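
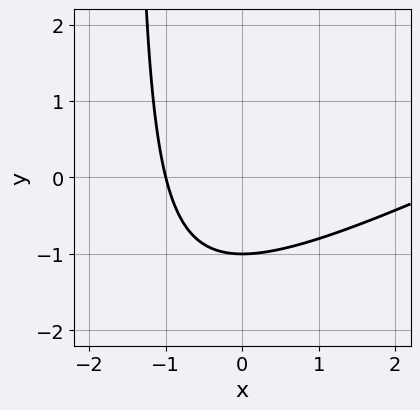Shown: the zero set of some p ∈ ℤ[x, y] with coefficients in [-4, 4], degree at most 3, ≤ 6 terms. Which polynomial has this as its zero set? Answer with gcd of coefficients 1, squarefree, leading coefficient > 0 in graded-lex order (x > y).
(a) deg p = 2. No degree-1 curve has this shape.
(b) From the visible intercepts: it meets the x-axis at x = -1 (among the integer gridlines); it meets the y-axis at y = -1 (among the integer gridlines).
(c) These observations pin down the coefficients.

x^2 - 2*x*y - 2*x - 3*y - 3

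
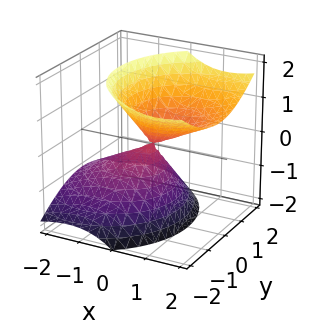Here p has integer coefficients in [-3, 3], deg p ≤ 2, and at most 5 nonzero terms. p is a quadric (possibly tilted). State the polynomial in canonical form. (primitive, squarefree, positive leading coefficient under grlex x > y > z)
(a) deg p = 2. No degree-1 surface has this shape.
(b) Checking where it meets the axes: one y-axis crossing is at y = 0; one x-axis crossing is at x = 0.
(c) These observations pin down the coefficients.

2*x^2 - 3*x*z + 2*y^2 - 2*z^2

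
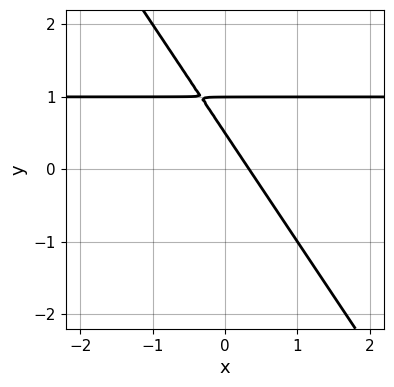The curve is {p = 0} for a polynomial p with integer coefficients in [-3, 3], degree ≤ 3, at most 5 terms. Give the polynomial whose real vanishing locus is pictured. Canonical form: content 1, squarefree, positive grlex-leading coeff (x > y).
3*x*y + 2*y^2 - 3*x - 3*y + 1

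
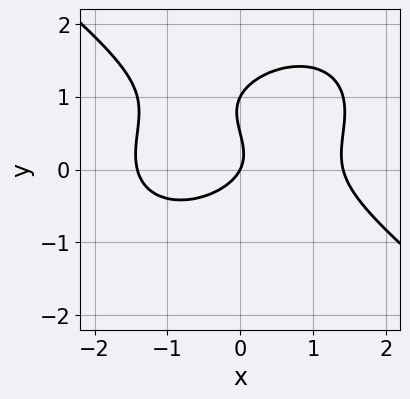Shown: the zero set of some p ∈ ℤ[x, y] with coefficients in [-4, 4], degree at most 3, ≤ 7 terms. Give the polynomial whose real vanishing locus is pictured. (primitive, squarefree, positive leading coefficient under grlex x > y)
Degree: a generic line meets the curve in up to 3 points, so deg p = 3.
From the axis intercepts and sections: the y-axis gridline crossings are at y ∈ {0, 1}; one x-axis crossing is at x = 0.
Fitting integer coefficients to these (and the overall shape) gives p.

x^3 + 2*y^3 - 3*y^2 - 2*x + y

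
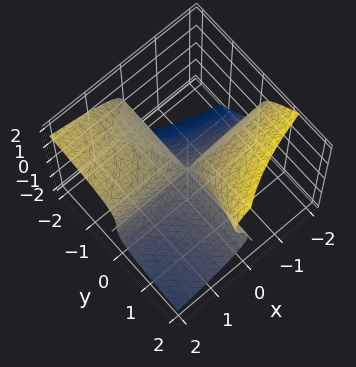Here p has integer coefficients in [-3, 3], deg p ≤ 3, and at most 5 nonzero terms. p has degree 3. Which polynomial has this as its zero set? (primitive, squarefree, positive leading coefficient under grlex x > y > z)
2*y*z^2 - 2*z^3 - 3*x*y

deg p = 3.
Reading off the gridlines: it meets the z-axis at z = 0 (among the integer gridlines); every point of the x-axis in the box is on the surface; every point of the y-axis in the box is on the surface.
Fitting integer coefficients to these (and the overall shape) gives p.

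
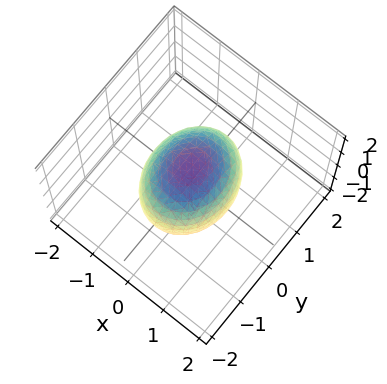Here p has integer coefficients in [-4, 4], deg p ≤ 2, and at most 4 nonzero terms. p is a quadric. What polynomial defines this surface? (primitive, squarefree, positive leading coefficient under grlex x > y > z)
3*x^2 + 2*y^2 + 2*z^2 - 3

(a) deg p = 2. Bounded and convex; a quadric.
(b) Symmetries: the x ↦ −x reflection is a symmetry, so x appears only in even powers; the z ↦ −z reflection is a symmetry, so z appears only in even powers; the y ↦ −y reflection is a symmetry, so y appears only in even powers.
(c) Checking where it meets the axes: among the integer gridlines, it crosses the x-axis at x ∈ {-1, 1}.
(d) Assembling these constraints gives the stated polynomial.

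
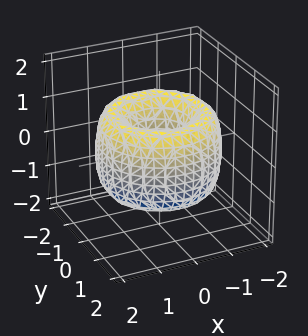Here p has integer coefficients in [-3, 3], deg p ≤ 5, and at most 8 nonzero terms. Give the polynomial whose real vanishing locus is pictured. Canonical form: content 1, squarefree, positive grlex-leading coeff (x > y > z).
deg p = 4. A generic line meets the surface in up to 4 points.
By symmetry, the surface is invariant under rotation about z: p = q(x² + y², z).
Against the integer gridlines: no z-intercept at any integer in the box; a circular section at z = 0 has radius between 0 and 1.
Putting this together gives p.

x^4 + 2*x^2*y^2 + y^4 - 3*x^2 - 3*y^2 + z^2 + 1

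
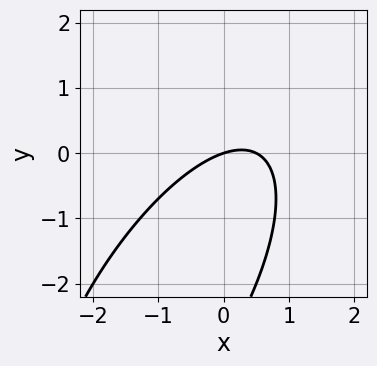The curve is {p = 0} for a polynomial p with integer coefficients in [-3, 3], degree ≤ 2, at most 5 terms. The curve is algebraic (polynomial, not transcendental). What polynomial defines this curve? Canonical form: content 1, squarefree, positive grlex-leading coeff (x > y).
2*x^2 - 2*x*y + y^2 - x + 3*y

First, degree: no degree-1 curve has this shape, so deg p = 2.
Next, against the integer gridlines: one x-axis crossing is at x = 0; it crosses the y-axis at the gridline y = 0.
Finally, these observations pin down the coefficients.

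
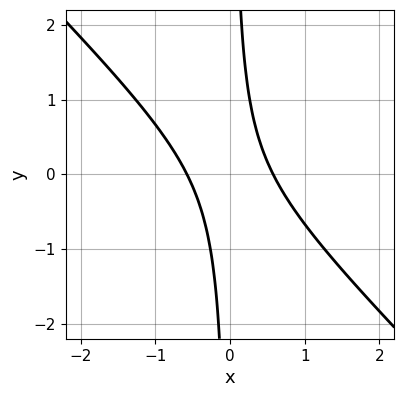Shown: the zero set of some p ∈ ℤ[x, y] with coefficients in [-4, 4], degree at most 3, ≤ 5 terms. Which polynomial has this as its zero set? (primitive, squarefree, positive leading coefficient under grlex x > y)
3*x^2 + 3*x*y - 1

deg p = 2. No degree-1 curve has this shape.
From the visible intercepts: no y-intercept at any integer in the box.
Matching integer coefficients to the picture gives p.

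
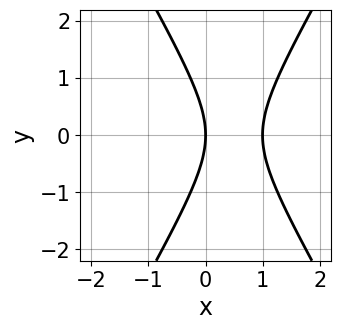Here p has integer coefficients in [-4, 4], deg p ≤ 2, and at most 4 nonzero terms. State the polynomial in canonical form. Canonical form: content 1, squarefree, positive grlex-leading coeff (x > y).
3*x^2 - y^2 - 3*x

deg p = 2.
Symmetries: mirror symmetry y ↦ −y ⇒ only even powers of y.
From the axis intercepts and sections: the x-axis gridline crossings are at x ∈ {0, 1}; one y-axis crossing is at y = 0.
Solving for integer coefficients yields p as stated.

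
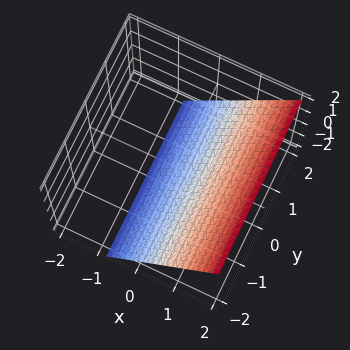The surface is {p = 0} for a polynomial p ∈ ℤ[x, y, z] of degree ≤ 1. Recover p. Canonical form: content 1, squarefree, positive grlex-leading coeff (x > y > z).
3*x - 2*z - 2

(a) Degree: every cross-section is a straight line — this is a plane, so deg p = 1.
(b) Against the integer gridlines: the surface avoids every integer y-axis point in the box; it meets the z-axis at z = -1 (among the integer gridlines).
(c) These observations pin down the coefficients.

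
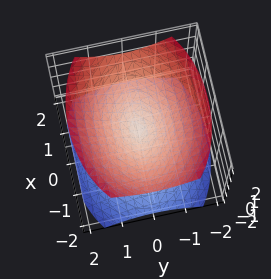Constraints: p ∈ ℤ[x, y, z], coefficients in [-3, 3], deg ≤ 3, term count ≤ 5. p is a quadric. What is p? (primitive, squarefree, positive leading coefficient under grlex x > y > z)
(a) I count 2 distinct pieces.
(b) The degree is 2 — a double cone through the origin; a quadric.
(c) Symmetries: mirror symmetry z ↦ −z ⇒ only even powers of z; mirror symmetry x ↦ −x ⇒ only even powers of x; the y ↦ −y reflection is a symmetry, so y appears only in even powers.
(d) From the visible intercepts: one x-axis crossing is at x = 0; it meets the z-axis at z = 0 (among the integer gridlines); it crosses the y-axis at the gridline y = 0.
(e) Fitting integer coefficients to these (and the overall shape) gives p.

x^2 + 2*y^2 - 2*z^2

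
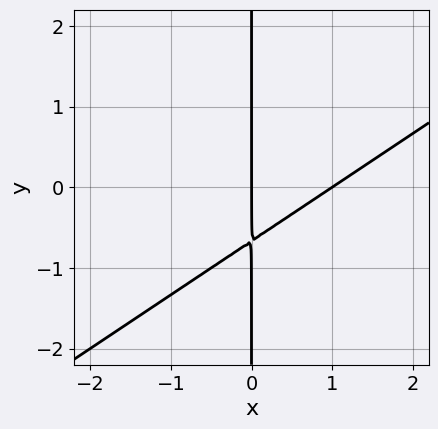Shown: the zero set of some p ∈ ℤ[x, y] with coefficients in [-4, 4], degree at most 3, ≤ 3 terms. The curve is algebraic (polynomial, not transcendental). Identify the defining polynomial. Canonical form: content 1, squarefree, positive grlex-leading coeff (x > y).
First, deg p = 2. The shape is more complex than any degree-1 curve.
Next, reading off the gridlines: every point of the y-axis in the box is on the curve; among the integer gridlines, it crosses the x-axis at x ∈ {0, 1}.
Finally, solving for integer coefficients yields p as stated.

2*x^2 - 3*x*y - 2*x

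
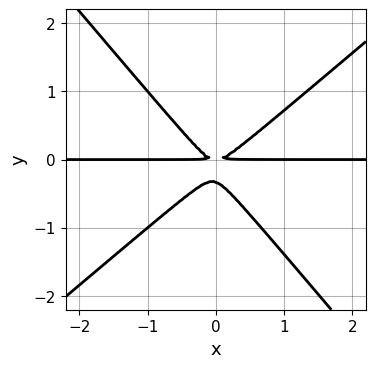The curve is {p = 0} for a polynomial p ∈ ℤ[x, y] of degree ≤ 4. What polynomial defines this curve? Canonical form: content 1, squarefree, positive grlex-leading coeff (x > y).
First, degree: no degree-2 curve has this shape, so deg p = 3.
Then, from the visible intercepts: the visible x-axis segment lies entirely on the curve.
Finally, these observations pin down the coefficients.

3*x^2*y - x*y^2 - 3*y^3 - y^2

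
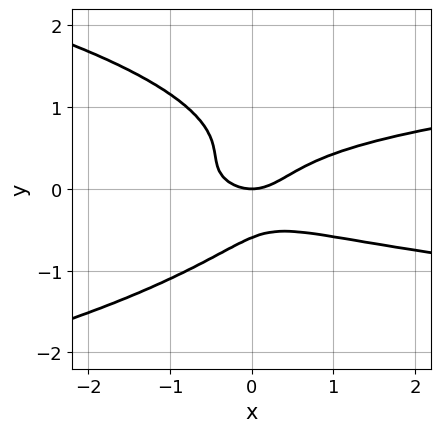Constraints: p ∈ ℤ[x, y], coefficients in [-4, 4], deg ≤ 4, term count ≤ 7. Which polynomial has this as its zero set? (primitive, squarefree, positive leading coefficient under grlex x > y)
3*y^4 + 3*x*y^2 - y^3 - x^2 + y

First, the degree is 4 — a generic line meets the curve in up to 4 points.
Next, observable constraints: it crosses the x-axis at the gridline x = 0; it crosses the y-axis at the gridline y = 0.
Finally, matching integer coefficients to the picture gives p.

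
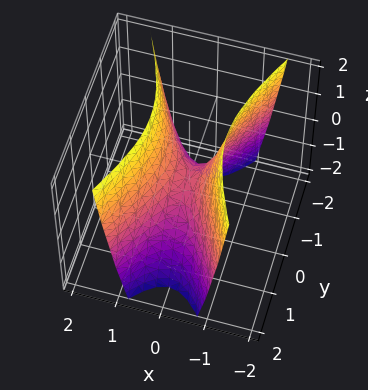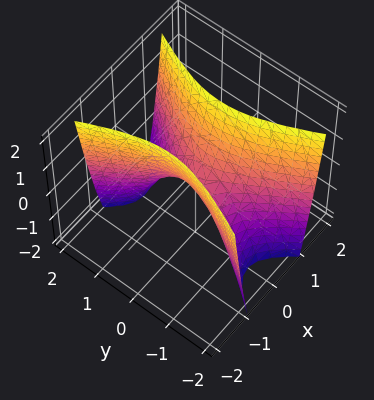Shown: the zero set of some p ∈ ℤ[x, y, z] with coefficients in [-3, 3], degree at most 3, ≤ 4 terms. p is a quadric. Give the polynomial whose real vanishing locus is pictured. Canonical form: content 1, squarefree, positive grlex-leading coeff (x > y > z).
1. Degree: a hyperbolic paraboloid; a quadric, so deg p = 2.
2. Symmetries: mirror symmetry x ↦ −x ⇒ only even powers of x; the y ↦ −y reflection is a symmetry, so y appears only in even powers.
3. Reading off the gridlines: one y-axis crossing is at y = 0; it meets the z-axis at z = 0 (among the integer gridlines); one x-axis crossing is at x = 0.
4. Together with the visible shape, these determine p as stated.

3*x^2 - y^2 - z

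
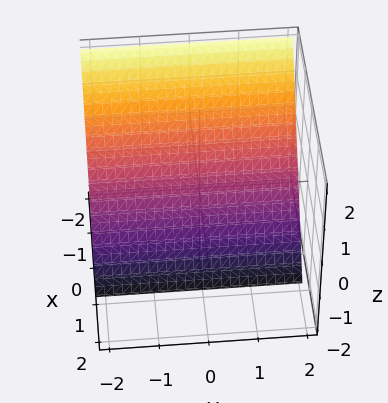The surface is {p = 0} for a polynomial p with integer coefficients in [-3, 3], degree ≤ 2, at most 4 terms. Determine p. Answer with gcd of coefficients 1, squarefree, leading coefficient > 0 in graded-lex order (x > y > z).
First, degree: every cross-section is a straight line — this is a plane, so deg p = 1.
Then, checking where it meets the axes: it crosses the z-axis at the gridline z = -1; the surface avoids every integer y-axis point in the box.
Finally, the integer polynomial consistent with all of this is the stated p.

3*x + 2*z + 2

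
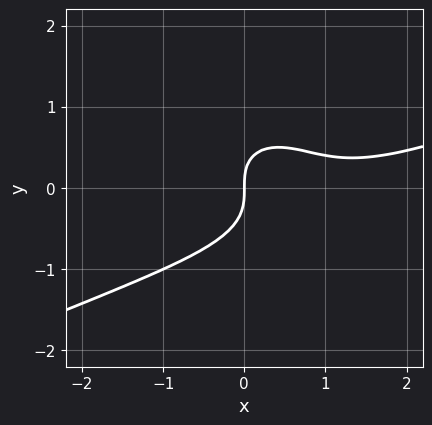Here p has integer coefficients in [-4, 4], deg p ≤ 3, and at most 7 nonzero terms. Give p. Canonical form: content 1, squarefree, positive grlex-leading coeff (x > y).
1. The degree is 3 — a generic line meets the curve in up to 3 points.
2. From the axis intercepts and sections: it meets the x-axis at x = 0 (among the integer gridlines); it crosses the y-axis at the gridline y = 0.
3. The integer polynomial consistent with all of this is the stated p.

x^3 - 2*x^2*y - 3*y^3 - 2*x^2 + 2*x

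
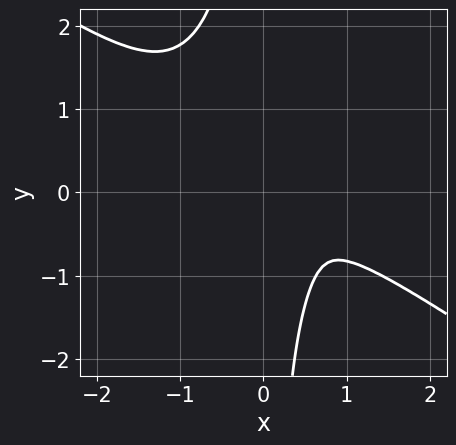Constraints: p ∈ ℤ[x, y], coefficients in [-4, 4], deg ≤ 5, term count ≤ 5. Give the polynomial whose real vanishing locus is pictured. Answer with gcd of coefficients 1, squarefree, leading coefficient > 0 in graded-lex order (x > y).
x^4 + 3*x*y^3 - 2*x*y^2 + 3*y^2

First, deg p = 4. A generic line meets the curve in up to 4 points.
Finally, matching integer coefficients to the picture gives p.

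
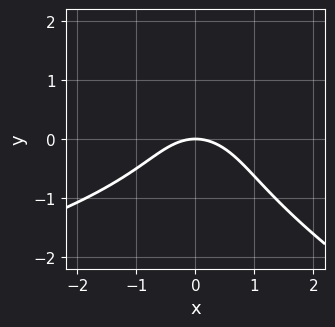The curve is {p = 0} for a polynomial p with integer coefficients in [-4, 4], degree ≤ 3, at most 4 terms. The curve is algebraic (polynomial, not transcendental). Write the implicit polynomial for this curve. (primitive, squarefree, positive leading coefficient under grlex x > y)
x*y^2 + 2*y^3 + 2*x^2 + 3*y

(a) Degree: a generic line meets the curve in up to 3 points, so deg p = 3.
(b) Observable constraints: one x-axis crossing is at x = 0; one y-axis crossing is at y = 0.
(c) The integer polynomial consistent with all of this is the stated p.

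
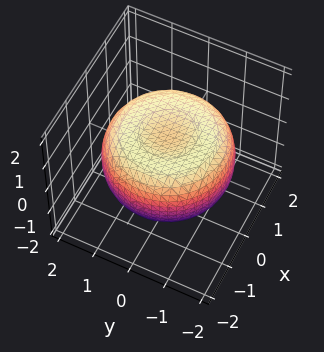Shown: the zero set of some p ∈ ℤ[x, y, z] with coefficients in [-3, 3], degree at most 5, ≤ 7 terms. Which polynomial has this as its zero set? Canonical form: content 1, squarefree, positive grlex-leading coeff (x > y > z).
x^4 + 2*x^2*y^2 + y^4 - 2*x^2 - 2*y^2 + 3*z^2 - 2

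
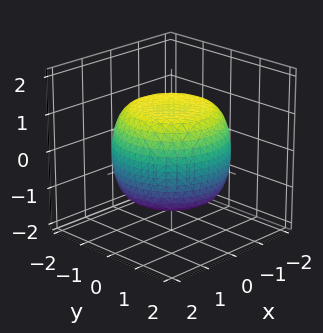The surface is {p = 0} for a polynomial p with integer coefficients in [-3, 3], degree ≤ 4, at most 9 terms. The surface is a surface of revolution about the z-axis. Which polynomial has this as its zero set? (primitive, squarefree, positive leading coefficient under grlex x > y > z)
x^4 + 2*x^2*y^2 + y^4 - x^2 - y^2 + 2*z^2 - 3

The degree is 4 — the shape is more complex than any degree-3 surface.
Symmetries: the z-axis is an axis of rotation, so x and y enter only as x² + y².
Checking where it meets the axes: a circular section at z = 0 has radius between 1 and 2.
The integer polynomial consistent with all of this is the stated p.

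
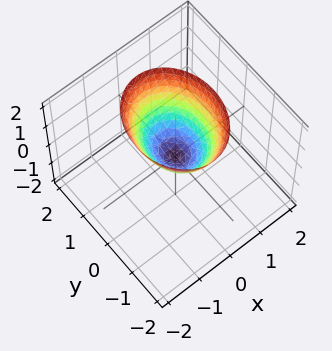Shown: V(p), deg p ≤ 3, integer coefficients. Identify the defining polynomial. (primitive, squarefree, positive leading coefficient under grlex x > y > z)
3*x^2 + 2*y^2 - 2*z

Degree: a paraboloid; a quadric, so deg p = 2.
Symmetries: it's symmetric under x → −x, forcing even powers of x; it's symmetric under y → −y, forcing even powers of y.
From the axis intercepts and sections: it meets the x-axis at x = 0 (among the integer gridlines); one z-axis crossing is at z = 0.
Assembling these constraints gives the stated polynomial.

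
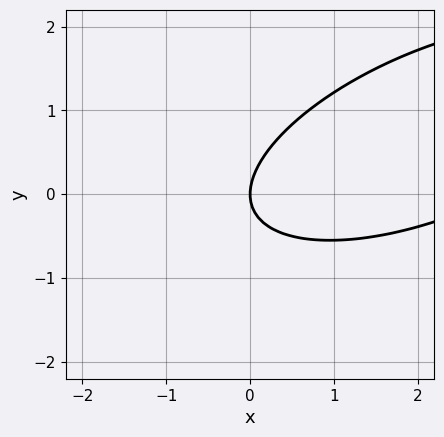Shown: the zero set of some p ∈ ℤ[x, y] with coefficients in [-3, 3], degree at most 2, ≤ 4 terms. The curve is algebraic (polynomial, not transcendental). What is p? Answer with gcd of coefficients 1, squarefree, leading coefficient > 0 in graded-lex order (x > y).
x^2 - 2*x*y + 3*y^2 - 3*x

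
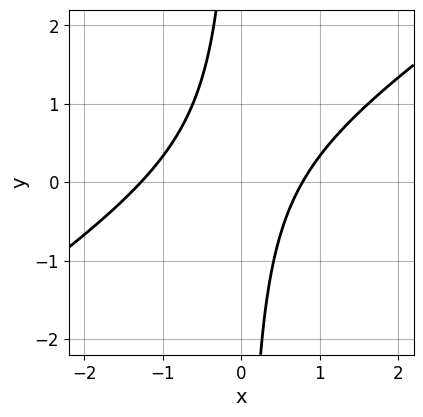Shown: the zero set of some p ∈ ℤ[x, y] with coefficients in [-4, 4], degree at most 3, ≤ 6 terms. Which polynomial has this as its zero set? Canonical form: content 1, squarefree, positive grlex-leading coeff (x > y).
2*x^2 - 3*x*y + x - 2

(a) deg p = 2.
(b) Reading off the gridlines: no y-intercept at any integer in the box.
(c) These observations pin down the coefficients.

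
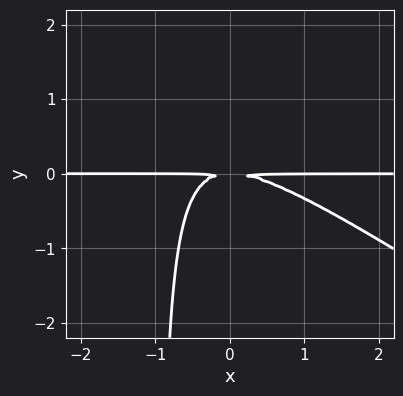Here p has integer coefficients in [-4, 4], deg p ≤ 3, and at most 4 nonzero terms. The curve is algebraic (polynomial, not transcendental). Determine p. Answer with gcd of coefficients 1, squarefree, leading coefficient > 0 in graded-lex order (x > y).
2*x^2*y + 3*x*y^2 + 3*y^2

(a) The degree is 3 — no degree-2 curve has this shape.
(b) Against the integer gridlines: every point of the x-axis in the box is on the curve.
(c) Fitting integer coefficients to these (and the overall shape) gives p.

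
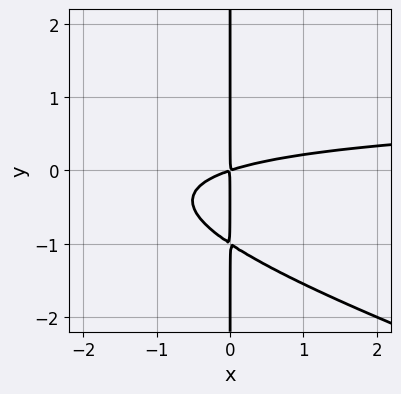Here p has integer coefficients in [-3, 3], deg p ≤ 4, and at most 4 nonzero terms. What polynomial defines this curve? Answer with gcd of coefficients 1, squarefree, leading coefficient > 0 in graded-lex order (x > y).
x^2*y + 3*x*y^2 - x^2 + 3*x*y

The degree is 3 — a generic line meets the curve in up to 3 points.
Observable constraints: every point of the y-axis in the box is on the curve.
Solving for integer coefficients yields p as stated.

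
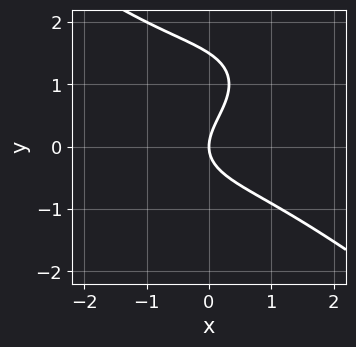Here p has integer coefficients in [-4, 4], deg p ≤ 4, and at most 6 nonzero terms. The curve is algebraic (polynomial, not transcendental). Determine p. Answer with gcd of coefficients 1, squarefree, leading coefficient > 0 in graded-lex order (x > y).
x^3 + 2*y^3 - 3*y^2 + 3*x

1. Degree: a generic line meets the curve in up to 3 points, so deg p = 3.
2. Against the integer gridlines: it crosses the x-axis at the gridline x = 0; one y-axis crossing is at y = 0.
3. The integer polynomial consistent with all of this is the stated p.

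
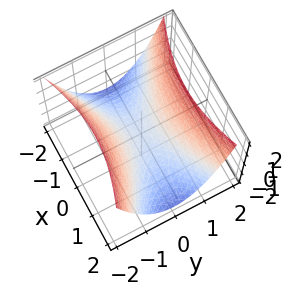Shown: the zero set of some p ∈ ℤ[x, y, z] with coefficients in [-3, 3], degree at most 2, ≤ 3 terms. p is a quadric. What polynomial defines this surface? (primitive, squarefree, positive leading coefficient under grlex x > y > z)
x^2 - 3*y^2 + 3*z

(a) deg p = 2. A hyperbolic paraboloid; a quadric.
(b) Symmetries: the y ↦ −y reflection is a symmetry, so y appears only in even powers; it's symmetric under x → −x, forcing even powers of x.
(c) Observable constraints: one z-axis crossing is at z = 0; one x-axis crossing is at x = 0; it meets the y-axis at y = 0 (among the integer gridlines).
(d) Assembling these constraints gives the stated polynomial.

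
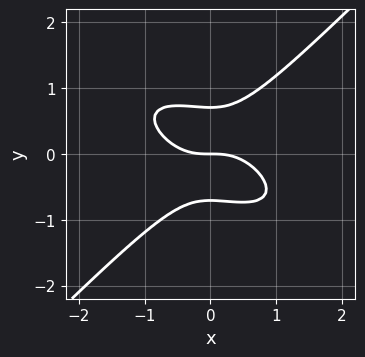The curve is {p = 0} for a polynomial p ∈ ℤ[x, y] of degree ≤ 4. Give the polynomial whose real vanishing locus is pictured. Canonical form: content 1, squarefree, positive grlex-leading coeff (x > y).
(a) The degree is 3 — no degree-2 curve has this shape.
(b) From the visible intercepts: it meets the x-axis at x = 0 (among the integer gridlines); it crosses the y-axis at the gridline y = 0.
(c) Fitting integer coefficients to these (and the overall shape) gives p.

x^3 + x^2*y - 2*y^3 + y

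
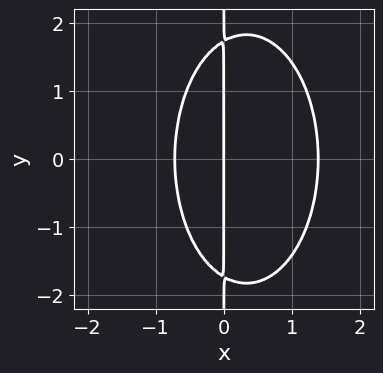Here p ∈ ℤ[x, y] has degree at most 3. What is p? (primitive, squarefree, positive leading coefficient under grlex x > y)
1. deg p = 3. The shape is more complex than any degree-2 curve.
2. Symmetries: the y ↦ −y reflection is a symmetry, so y appears only in even powers.
3. Observable constraints: it meets the x-axis at x = 0 (among the integer gridlines); every point of the y-axis in the box is on the curve.
4. Putting this together gives p.

3*x^3 + x*y^2 - 2*x^2 - 3*x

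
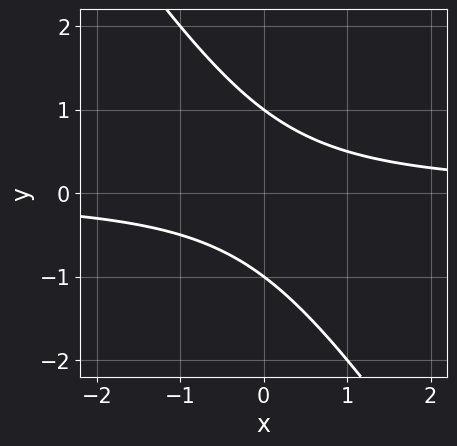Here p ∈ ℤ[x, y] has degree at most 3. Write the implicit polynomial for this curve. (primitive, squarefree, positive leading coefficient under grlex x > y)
3*x*y + 2*y^2 - 2

The degree is 2 — a generic line meets the curve in up to 2 points.
Reading off the gridlines: it misses every integer gridline on the x-axis; among the integer gridlines, it crosses the y-axis at y ∈ {-1, 1}.
Together with the visible shape, these determine p as stated.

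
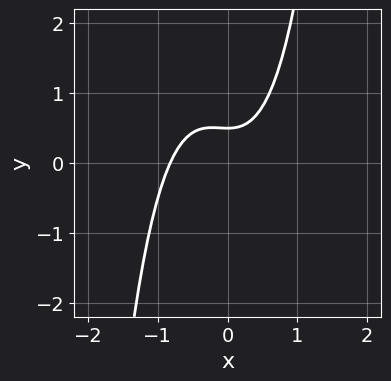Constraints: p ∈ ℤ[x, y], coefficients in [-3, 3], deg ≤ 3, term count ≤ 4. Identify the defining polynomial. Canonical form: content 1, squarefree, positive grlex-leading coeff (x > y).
3*x^3 + x^2 - 2*y + 1

First, degree: no degree-2 curve has this shape, so deg p = 3.
Finally, matching integer coefficients to the picture gives p.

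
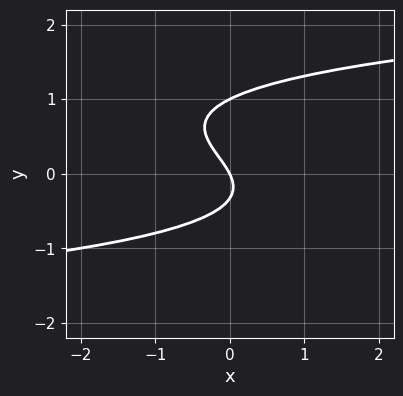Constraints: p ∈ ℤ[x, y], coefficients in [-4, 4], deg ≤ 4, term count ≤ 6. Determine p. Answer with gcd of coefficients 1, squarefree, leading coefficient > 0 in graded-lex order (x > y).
deg p = 3.
Checking where it meets the axes: the y-axis gridline crossings are at y ∈ {0, 1}; one x-axis crossing is at x = 0.
Fitting integer coefficients to these (and the overall shape) gives p.

3*y^3 - 2*y^2 - 2*x - y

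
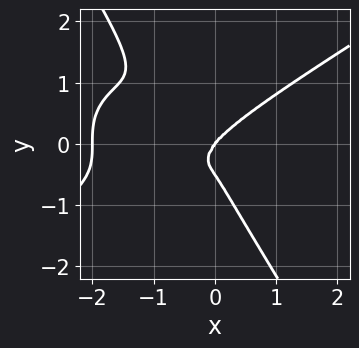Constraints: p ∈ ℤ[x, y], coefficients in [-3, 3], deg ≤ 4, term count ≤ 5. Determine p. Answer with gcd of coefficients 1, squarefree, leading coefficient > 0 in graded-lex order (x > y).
x^4 - 3*x*y^3 - 2*y^4 + 2*x^3 - y^3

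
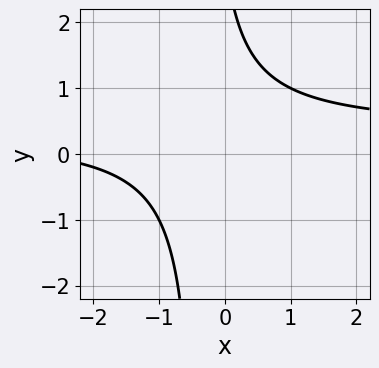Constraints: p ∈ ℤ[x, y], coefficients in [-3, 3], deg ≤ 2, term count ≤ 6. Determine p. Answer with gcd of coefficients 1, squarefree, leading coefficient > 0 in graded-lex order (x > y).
(a) The degree is 2 — the shape is more complex than any degree-1 curve.
(b) Reading off the gridlines: the curve avoids every integer x-axis point in the box; the curve avoids every integer y-axis point in the box.
(c) Assembling these constraints gives the stated polynomial.

3*x*y - x + y - 3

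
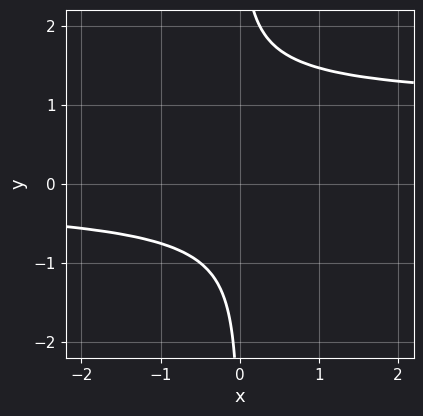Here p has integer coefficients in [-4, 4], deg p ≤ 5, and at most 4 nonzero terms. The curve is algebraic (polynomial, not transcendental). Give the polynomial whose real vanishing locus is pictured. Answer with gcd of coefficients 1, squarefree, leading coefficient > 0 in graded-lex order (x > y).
(a) Degree: no degree-3 curve has this shape, so deg p = 4.
(b) Observable constraints: it misses every integer gridline on the x-axis; it misses every integer gridline on the y-axis.
(c) Matching integer coefficients to the picture gives p.

x*y^3 - x*y^2 - 1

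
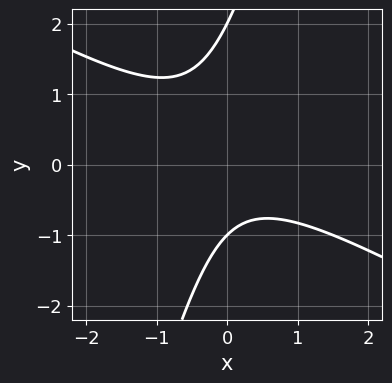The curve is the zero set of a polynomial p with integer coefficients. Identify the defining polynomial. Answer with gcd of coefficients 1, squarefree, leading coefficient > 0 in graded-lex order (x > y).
First, degree: no degree-1 curve has this shape, so deg p = 2.
Next, reading off the gridlines: the curve avoids every integer x-axis point in the box; the y-axis gridline crossings are at y ∈ {-1, 2}.
Finally, fitting integer coefficients to these (and the overall shape) gives p.

2*x^2 + 3*x*y - y^2 + y + 2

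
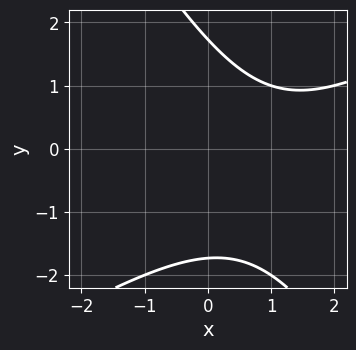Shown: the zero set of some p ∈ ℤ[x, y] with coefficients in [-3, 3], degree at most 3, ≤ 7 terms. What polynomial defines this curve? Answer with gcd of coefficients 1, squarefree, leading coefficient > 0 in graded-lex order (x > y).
Degree: a generic line meets the curve in up to 2 points, so deg p = 2.
Reading off the gridlines: the curve avoids every integer x-axis point in the box.
The integer polynomial consistent with all of this is the stated p.

x^2 - x*y - y^2 - 2*x + 3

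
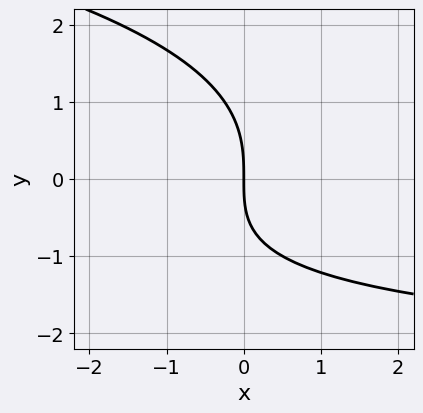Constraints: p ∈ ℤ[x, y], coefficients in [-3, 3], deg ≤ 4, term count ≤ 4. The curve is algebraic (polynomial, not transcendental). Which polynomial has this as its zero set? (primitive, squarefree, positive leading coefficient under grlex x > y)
y^3 + x*y + 3*x

First, degree: the shape is more complex than any degree-2 curve, so deg p = 3.
Next, observable constraints: one y-axis crossing is at y = 0; it meets the x-axis at x = 0 (among the integer gridlines).
Finally, fitting integer coefficients to these (and the overall shape) gives p.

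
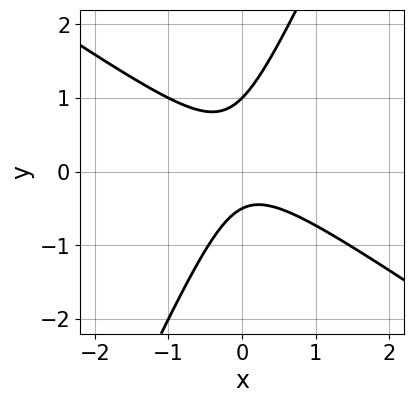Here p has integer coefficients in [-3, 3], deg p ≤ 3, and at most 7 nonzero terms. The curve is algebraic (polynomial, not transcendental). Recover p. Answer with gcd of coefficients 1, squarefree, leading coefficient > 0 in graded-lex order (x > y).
3*x^2 + 3*x*y - 2*y^2 + y + 1

(a) The degree is 2 — a generic line meets the curve in up to 2 points.
(b) Against the integer gridlines: it crosses the y-axis at the gridline y = 1; it misses every integer gridline on the x-axis.
(c) Together with the visible shape, these determine p as stated.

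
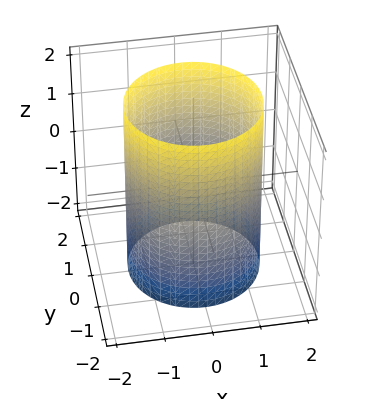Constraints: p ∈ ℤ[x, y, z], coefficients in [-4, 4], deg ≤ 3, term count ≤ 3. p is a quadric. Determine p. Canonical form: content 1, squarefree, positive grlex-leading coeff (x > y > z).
x^2 + y^2 - 2

The degree is 2 — constant cross-section along one axis; a quadric.
Symmetries: it's symmetric under z → −z, forcing even powers of z; rotational symmetry about the z-axis ⇒ p depends on x, y only through x² + y².
Reading off the gridlines: the surface avoids every integer z-axis point in the box; a circular section at z = -2 has radius between 1 and 2.
Putting this together gives p.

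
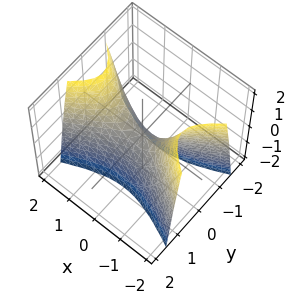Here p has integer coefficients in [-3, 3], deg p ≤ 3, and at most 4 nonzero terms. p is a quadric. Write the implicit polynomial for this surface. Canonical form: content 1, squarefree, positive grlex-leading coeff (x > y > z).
x^2 - 3*y^2 - z

First, degree: a hyperbolic paraboloid; a quadric, so deg p = 2.
Next, symmetries: the y ↦ −y reflection is a symmetry, so y appears only in even powers; the x ↦ −x reflection is a symmetry, so x appears only in even powers.
Then, checking where it meets the axes: it crosses the x-axis at the gridline x = 0; it meets the y-axis at y = 0 (among the integer gridlines); it meets the z-axis at z = 0 (among the integer gridlines).
Finally, solving for integer coefficients yields p as stated.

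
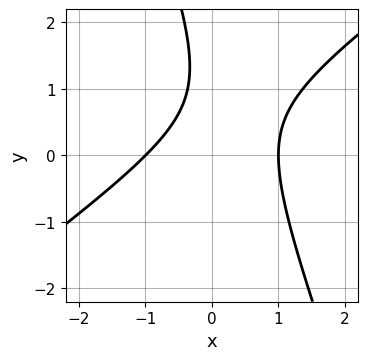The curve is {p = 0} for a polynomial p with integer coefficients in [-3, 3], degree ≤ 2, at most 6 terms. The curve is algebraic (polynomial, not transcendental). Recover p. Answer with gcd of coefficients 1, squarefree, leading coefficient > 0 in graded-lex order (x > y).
2*x^2 - 2*x*y - y^2 + 2*y - 2

1. Degree: the shape is more complex than any degree-1 curve, so deg p = 2.
2. From the visible intercepts: it misses every integer gridline on the y-axis; among the integer gridlines, it crosses the x-axis at x ∈ {-1, 1}.
3. Solving for integer coefficients yields p as stated.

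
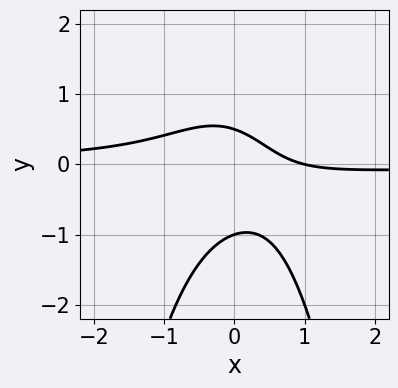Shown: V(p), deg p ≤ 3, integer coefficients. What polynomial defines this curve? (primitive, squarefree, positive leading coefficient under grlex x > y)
3*x^2*y + 2*y^2 + x + y - 1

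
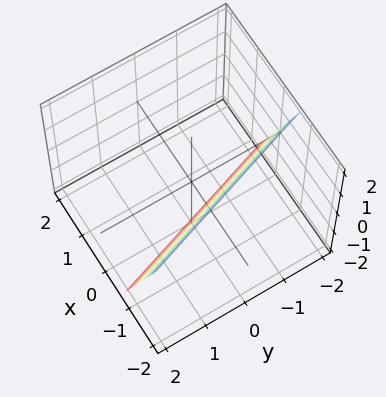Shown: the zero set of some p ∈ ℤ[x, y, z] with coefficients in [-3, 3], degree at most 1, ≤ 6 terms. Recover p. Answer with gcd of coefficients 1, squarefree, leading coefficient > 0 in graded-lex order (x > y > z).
1. The degree is 1 — the surface is flat (a plane).
2. Checking where it meets the axes: it crosses the y-axis at the gridline y = -2; it meets the z-axis at z = -2 (among the integer gridlines).
3. Together with the visible shape, these determine p as stated.

3*x + y + z + 2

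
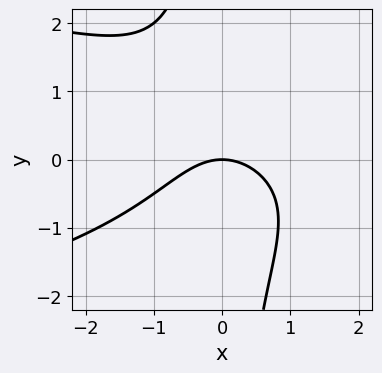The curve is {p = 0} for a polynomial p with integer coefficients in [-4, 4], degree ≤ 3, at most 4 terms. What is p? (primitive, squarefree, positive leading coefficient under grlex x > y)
Degree: a generic line meets the curve in up to 3 points, so deg p = 3.
From the axis intercepts and sections: it meets the x-axis at x = 0 (among the integer gridlines); it meets the y-axis at y = 0 (among the integer gridlines).
The integer polynomial consistent with all of this is the stated p.

2*x*y^2 + 2*x^2 + 3*y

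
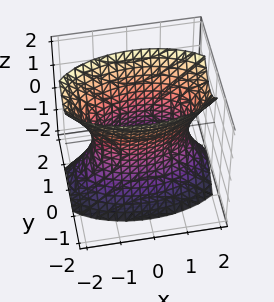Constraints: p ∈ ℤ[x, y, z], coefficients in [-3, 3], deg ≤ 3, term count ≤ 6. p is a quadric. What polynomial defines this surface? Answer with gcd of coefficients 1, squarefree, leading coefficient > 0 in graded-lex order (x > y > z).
1. Degree: an hourglass — one-sheet hyperboloid; a quadric, so deg p = 2.
2. Symmetries: it's symmetric under z → −z, forcing even powers of z; mirror symmetry x ↦ −x ⇒ only even powers of x; the y ↦ −y reflection is a symmetry, so y appears only in even powers.
3. From the visible intercepts: it misses every integer gridline on the z-axis.
4. Matching integer coefficients to the picture gives p.

x^2 + 3*y^2 - z^2 - 2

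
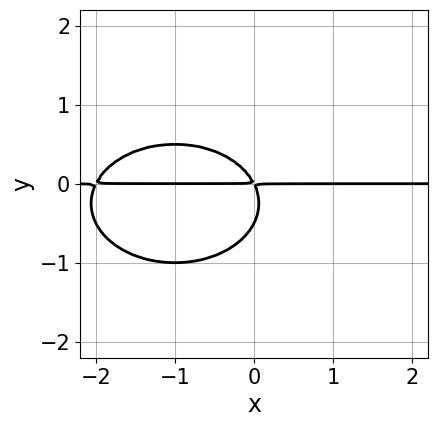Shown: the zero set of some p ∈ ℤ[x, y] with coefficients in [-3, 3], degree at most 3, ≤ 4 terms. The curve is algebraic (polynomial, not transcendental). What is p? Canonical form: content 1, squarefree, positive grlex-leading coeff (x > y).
(a) deg p = 3. No degree-2 curve has this shape.
(b) Reading off the gridlines: every point of the x-axis in the box is on the curve.
(c) Together with the visible shape, these determine p as stated.

x^2*y + 2*y^3 + 2*x*y + y^2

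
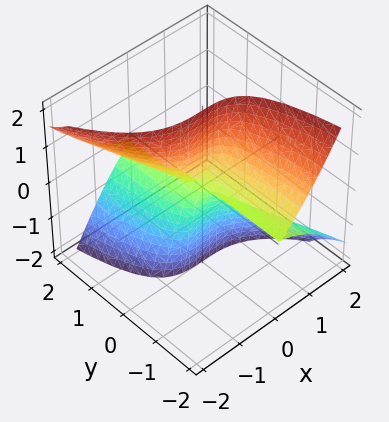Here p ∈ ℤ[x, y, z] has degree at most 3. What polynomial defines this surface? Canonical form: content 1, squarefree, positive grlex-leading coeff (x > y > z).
3*x^3 - 2*x*y*z + 3*y*z^2

Degree: the shape is more complex than any degree-2 surface, so deg p = 3.
From the axis intercepts and sections: the visible z-axis segment lies entirely on the surface; the visible y-axis segment lies entirely on the surface; it crosses the x-axis at the gridline x = 0.
Solving for integer coefficients yields p as stated.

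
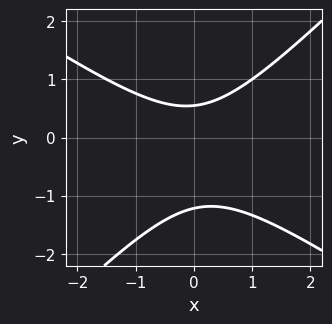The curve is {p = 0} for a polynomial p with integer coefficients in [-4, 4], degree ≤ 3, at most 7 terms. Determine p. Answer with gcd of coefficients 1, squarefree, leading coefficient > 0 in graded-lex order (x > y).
deg p = 2.
Checking where it meets the axes: it misses every integer gridline on the x-axis.
These observations pin down the coefficients.

2*x^2 + x*y - 3*y^2 - 2*y + 2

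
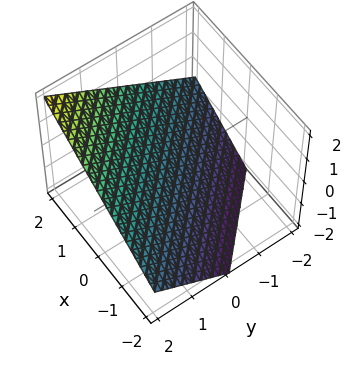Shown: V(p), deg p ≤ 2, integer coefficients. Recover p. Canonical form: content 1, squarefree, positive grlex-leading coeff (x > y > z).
2*x + 2*y - 3*z - 2

deg p = 1.
From the visible intercepts: one x-axis crossing is at x = 1; one y-axis crossing is at y = 1.
These observations pin down the coefficients.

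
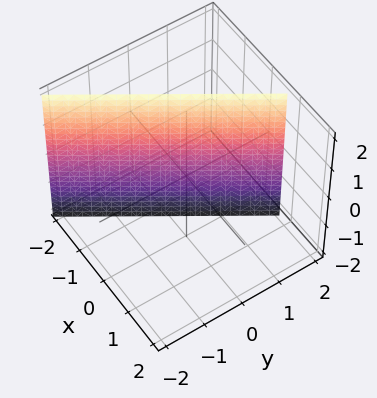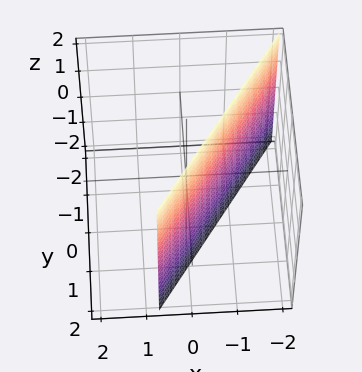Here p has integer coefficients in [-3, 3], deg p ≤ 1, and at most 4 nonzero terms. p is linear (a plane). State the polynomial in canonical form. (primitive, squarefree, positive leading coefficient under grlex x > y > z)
1. The degree is 1 — every cross-section is a straight line — this is a plane.
2. Observable constraints: one y-axis crossing is at y = 1; the surface avoids every integer z-axis point in the box.
3. Putting this together gives p.

3*x - 2*y + 2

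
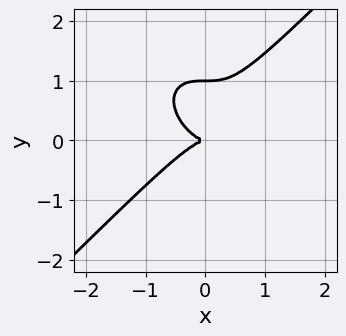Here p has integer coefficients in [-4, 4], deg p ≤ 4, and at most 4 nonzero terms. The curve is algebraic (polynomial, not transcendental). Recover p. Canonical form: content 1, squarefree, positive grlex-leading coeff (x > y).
x^3 - y^3 + y^2

(a) Degree: no degree-2 curve has this shape, so deg p = 3.
(b) Against the integer gridlines: the y-axis gridline crossings are at y ∈ {0, 1}; it meets the x-axis at x = 0 (among the integer gridlines).
(c) Matching integer coefficients to the picture gives p.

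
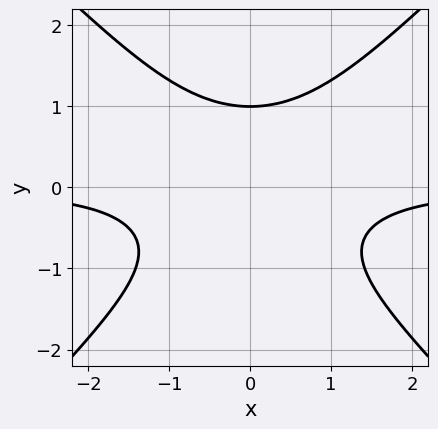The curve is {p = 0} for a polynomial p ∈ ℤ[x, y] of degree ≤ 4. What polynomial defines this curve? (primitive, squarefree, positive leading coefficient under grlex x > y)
Degree: a generic line meets the curve in up to 3 points, so deg p = 3.
Symmetries: mirror symmetry x ↦ −x ⇒ only even powers of x.
Reading off the gridlines: no x-intercept at any integer in the box; it crosses the y-axis at the gridline y = 1.
These observations pin down the coefficients.

x^2*y - y^3 + 1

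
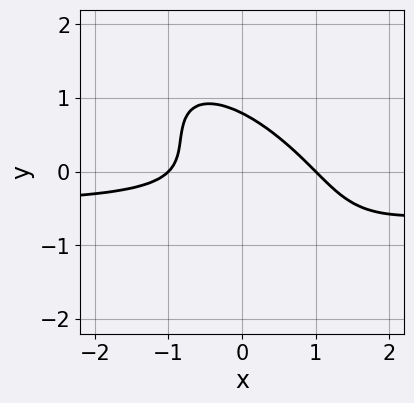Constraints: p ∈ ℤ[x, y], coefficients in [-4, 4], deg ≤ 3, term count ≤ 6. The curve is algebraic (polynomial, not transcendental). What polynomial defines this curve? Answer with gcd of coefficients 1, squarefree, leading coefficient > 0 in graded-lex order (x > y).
2*x^2*y + 3*x*y^2 + 2*y^3 + x^2 - 1

Degree: no degree-2 curve has this shape, so deg p = 3.
Reading off the gridlines: the x-axis gridline crossings are at x ∈ {-1, 1}.
Assembling these constraints gives the stated polynomial.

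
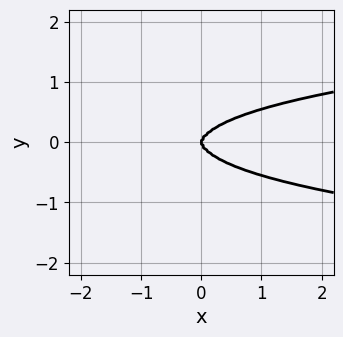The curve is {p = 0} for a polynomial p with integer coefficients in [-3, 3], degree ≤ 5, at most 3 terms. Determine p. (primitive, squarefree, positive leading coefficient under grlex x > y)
3*x^2*y^2 + y^4 - x^3

1. deg p = 4.
2. Symmetries: the y ↦ −y reflection is a symmetry, so y appears only in even powers.
3. Observable constraints: it crosses the y-axis at the gridline y = 0; it meets the x-axis at x = 0 (among the integer gridlines).
4. Together with the visible shape, these determine p as stated.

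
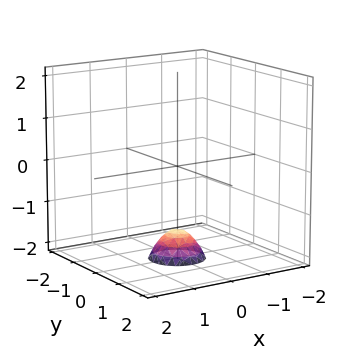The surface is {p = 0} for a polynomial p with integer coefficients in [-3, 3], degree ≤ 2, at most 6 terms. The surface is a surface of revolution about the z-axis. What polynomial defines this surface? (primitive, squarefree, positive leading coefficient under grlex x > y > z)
Degree: the shape is more complex than any degree-1 surface, so deg p = 2.
Symmetries: rotational symmetry about the z-axis ⇒ p depends on x, y only through x² + y².
Observable constraints: no x-intercept at any integer in the box; no y-intercept at any integer in the box; a circular section at z = -2 has radius between 0 and 1.
Matching integer coefficients to the picture gives p.

3*x^2 + 3*y^2 + 2*z + 3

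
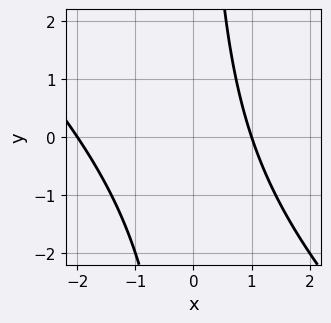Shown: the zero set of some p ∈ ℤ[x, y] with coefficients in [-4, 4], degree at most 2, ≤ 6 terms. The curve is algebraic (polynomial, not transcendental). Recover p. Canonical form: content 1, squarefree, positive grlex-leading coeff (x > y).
x^2 + x*y + x - 2

Degree: the shape is more complex than any degree-1 curve, so deg p = 2.
Against the integer gridlines: no y-intercept at any integer in the box; the x-axis gridline crossings are at x ∈ {-2, 1}.
Assembling these constraints gives the stated polynomial.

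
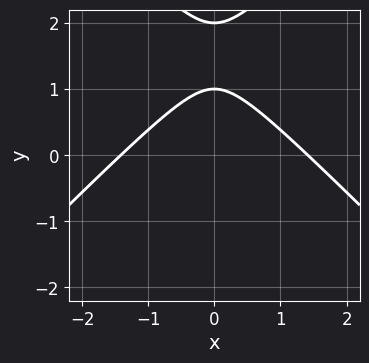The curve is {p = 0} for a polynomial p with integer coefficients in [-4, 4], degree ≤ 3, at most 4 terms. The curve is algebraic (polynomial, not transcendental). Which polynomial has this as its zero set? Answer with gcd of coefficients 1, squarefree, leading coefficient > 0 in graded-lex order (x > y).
First, deg p = 2. No degree-1 curve has this shape.
Next, symmetries: the x ↦ −x reflection is a symmetry, so x appears only in even powers.
Then, against the integer gridlines: the y-axis gridline crossings are at y ∈ {1, 2}.
Finally, fitting integer coefficients to these (and the overall shape) gives p.

x^2 - y^2 + 3*y - 2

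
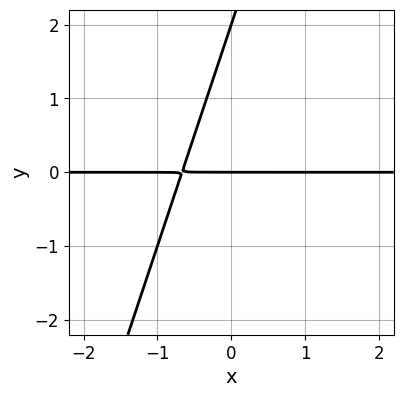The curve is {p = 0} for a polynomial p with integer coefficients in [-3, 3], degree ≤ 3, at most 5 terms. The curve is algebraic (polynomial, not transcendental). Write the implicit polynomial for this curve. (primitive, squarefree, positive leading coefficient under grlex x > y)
(a) The degree is 2 — the shape is more complex than any degree-1 curve.
(b) Against the integer gridlines: the y-axis gridline crossings are at y ∈ {0, 2}; every point of the x-axis in the box is on the curve.
(c) These observations pin down the coefficients.

3*x*y - y^2 + 2*y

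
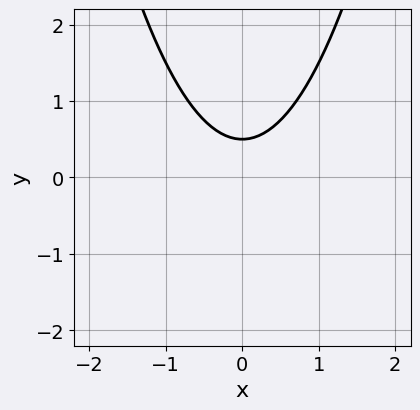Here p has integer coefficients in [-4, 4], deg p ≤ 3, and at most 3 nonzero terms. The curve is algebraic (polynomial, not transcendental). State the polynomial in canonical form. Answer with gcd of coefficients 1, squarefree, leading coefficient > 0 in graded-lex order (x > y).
2*x^2 - 2*y + 1

deg p = 2.
Symmetries: mirror symmetry x ↦ −x ⇒ only even powers of x.
Observable constraints: no x-intercept at any integer in the box.
Assembling these constraints gives the stated polynomial.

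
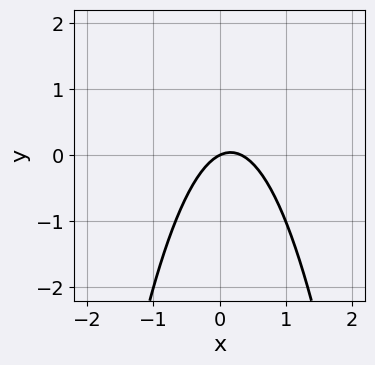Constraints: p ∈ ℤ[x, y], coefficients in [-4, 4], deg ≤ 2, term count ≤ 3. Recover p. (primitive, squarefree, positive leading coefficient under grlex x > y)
3*x^2 - x + 2*y

(a) Degree: no degree-1 curve has this shape, so deg p = 2.
(b) From the axis intercepts and sections: it meets the y-axis at y = 0 (among the integer gridlines); one x-axis crossing is at x = 0.
(c) Assembling these constraints gives the stated polynomial.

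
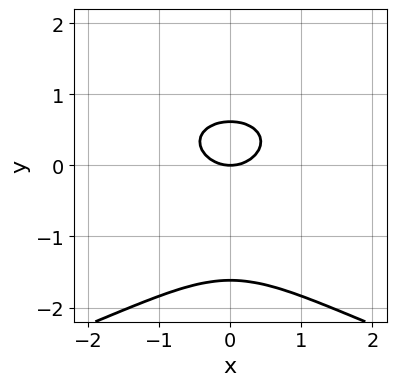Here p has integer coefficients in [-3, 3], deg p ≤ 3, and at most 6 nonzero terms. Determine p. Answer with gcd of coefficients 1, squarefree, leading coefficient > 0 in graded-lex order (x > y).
y^3 + x^2 + y^2 - y

Degree: a generic line meets the curve in up to 3 points, so deg p = 3.
Symmetries: the x ↦ −x reflection is a symmetry, so x appears only in even powers.
Observable constraints: it meets the x-axis at x = 0 (among the integer gridlines); it meets the y-axis at y = 0 (among the integer gridlines).
These observations pin down the coefficients.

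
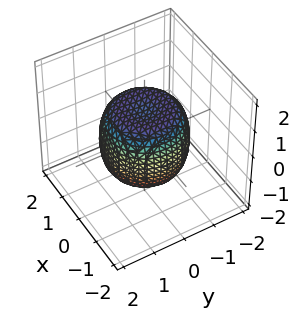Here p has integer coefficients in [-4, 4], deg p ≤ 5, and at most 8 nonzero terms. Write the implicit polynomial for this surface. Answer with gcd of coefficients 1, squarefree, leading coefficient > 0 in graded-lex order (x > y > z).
(a) The degree is 4 — a generic line meets the surface in up to 4 points.
(b) Symmetry: every cross-section ⟂ z is a circle, so x, y appear only via x² + y².
(c) Reading off the gridlines: a circular section at z = -1 has radius exactly 1; among the integer gridlines, it crosses the z-axis at z ∈ {-1, 1}.
(d) Together with the visible shape, these determine p as stated.

x^4 + 2*x^2*y^2 + y^4 - x^2 - y^2 + z^2 - 1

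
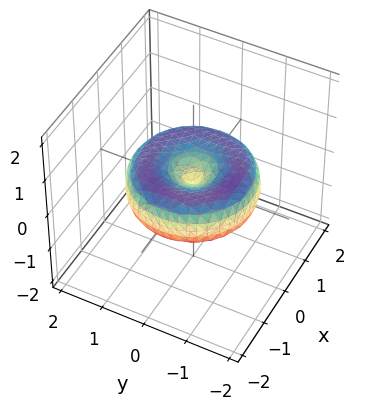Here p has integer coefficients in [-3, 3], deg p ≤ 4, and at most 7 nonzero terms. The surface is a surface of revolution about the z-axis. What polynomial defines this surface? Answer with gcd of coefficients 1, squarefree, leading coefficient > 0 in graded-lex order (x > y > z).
1. The degree is 4 — no degree-3 surface has this shape.
2. By symmetry, the z-axis is an axis of rotation, so x and y enter only as x² + y².
3. Reading off the gridlines: it crosses the z-axis at the gridline z = 0; it crosses the y-axis at the gridline y = 0; it crosses the x-axis at the gridline x = 0; a circular section at z = 0 has radius between 1 and 2.
4. Matching integer coefficients to the picture gives p.

x^4 + 2*x^2*y^2 + y^4 - 2*x^2 - 2*y^2 + 3*z^2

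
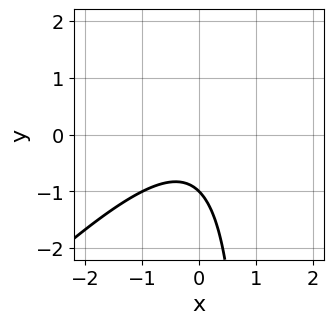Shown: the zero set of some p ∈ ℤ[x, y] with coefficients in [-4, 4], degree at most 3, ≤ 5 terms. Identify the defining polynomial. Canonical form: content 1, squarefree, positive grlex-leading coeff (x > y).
(a) deg p = 2. The shape is more complex than any degree-1 curve.
(b) Reading off the gridlines: it crosses the y-axis at the gridline y = -1; the curve avoids every integer x-axis point in the box.
(c) Putting this together gives p.

x^2 - x*y + y + 1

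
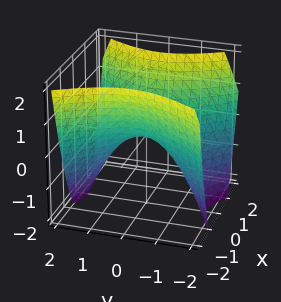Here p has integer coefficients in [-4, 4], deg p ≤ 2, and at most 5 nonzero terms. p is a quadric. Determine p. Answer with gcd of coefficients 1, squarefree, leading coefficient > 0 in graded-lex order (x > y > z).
3*x^2 - 2*y^2 - 3*z

deg p = 2. A saddle surface; a quadric.
Symmetries: mirror symmetry x ↦ −x ⇒ only even powers of x; mirror symmetry y ↦ −y ⇒ only even powers of y.
Observable constraints: it crosses the y-axis at the gridline y = 0; it crosses the x-axis at the gridline x = 0; one z-axis crossing is at z = 0.
Fitting integer coefficients to these (and the overall shape) gives p.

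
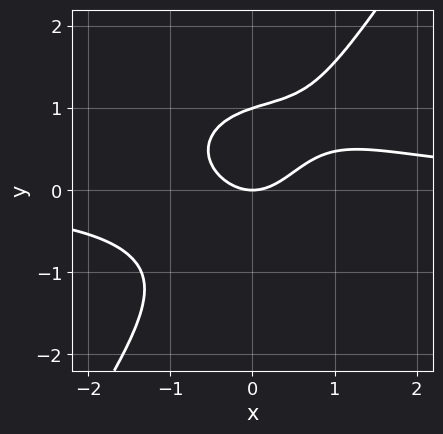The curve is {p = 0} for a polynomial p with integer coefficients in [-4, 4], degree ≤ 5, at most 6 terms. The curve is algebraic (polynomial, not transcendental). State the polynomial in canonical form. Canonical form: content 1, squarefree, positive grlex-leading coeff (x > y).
x^3*y + x*y^3 - y^4 - x^2 + y

First, degree: a generic line meets the curve in up to 4 points, so deg p = 4.
Then, from the axis intercepts and sections: one x-axis crossing is at x = 0; among the integer gridlines, it crosses the y-axis at y ∈ {0, 1}.
Finally, the integer polynomial consistent with all of this is the stated p.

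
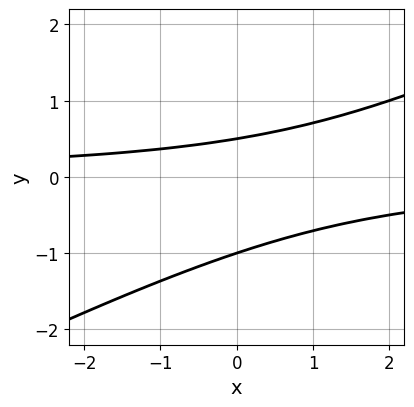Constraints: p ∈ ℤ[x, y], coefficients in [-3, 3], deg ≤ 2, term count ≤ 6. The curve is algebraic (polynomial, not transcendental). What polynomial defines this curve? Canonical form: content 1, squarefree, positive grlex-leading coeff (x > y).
x*y - 2*y^2 - y + 1

1. Degree: no degree-1 curve has this shape, so deg p = 2.
2. Observable constraints: it misses every integer gridline on the x-axis; one y-axis crossing is at y = -1.
3. Assembling these constraints gives the stated polynomial.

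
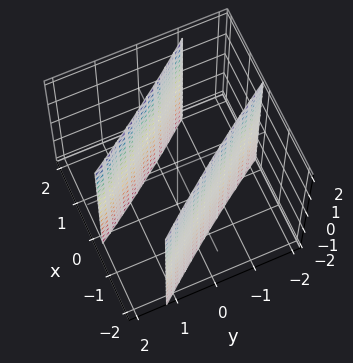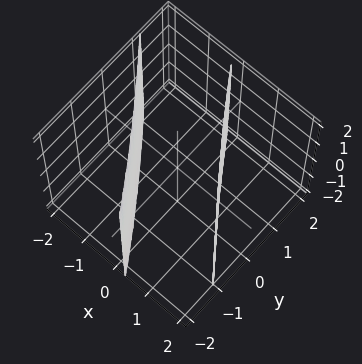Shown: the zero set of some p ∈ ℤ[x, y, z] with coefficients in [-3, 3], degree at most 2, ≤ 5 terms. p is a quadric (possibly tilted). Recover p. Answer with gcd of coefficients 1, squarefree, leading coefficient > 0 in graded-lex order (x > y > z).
2*x^2 + 3*x*y + y^2 - 3

1. There are 2 components. Treating them together as one polynomial.
2. Degree: a generic line meets the surface in up to 2 points, so deg p = 2.
3. From the visible intercepts: it misses every integer gridline on the z-axis.
4. Solving for integer coefficients yields p as stated.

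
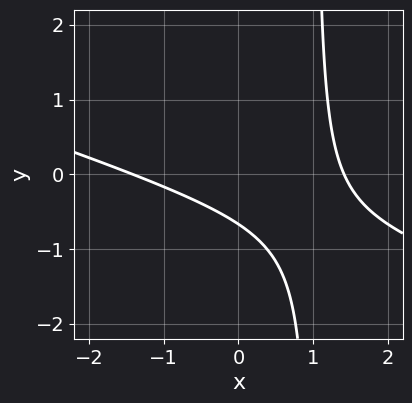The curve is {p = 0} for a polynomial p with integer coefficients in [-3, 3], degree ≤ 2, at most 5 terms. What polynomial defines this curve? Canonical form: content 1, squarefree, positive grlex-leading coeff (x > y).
x^2 + 3*x*y - 3*y - 2

(a) deg p = 2. No degree-1 curve has this shape.
(b) Solving for integer coefficients yields p as stated.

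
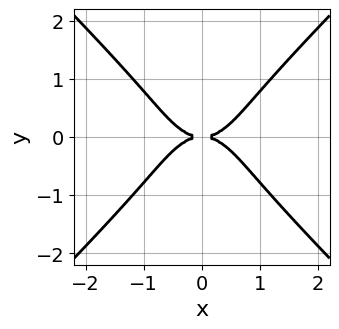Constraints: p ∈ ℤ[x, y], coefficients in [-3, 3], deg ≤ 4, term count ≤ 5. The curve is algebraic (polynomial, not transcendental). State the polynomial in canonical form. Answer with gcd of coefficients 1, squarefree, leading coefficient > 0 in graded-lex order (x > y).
x^4 - y^4 - y^2

The degree is 4 — no degree-3 curve has this shape.
Symmetries: mirror symmetry x ↦ −x ⇒ only even powers of x; it's symmetric under y → −y, forcing even powers of y.
Against the integer gridlines: it meets the x-axis at x = 0 (among the integer gridlines); it crosses the y-axis at the gridline y = 0.
Matching integer coefficients to the picture gives p.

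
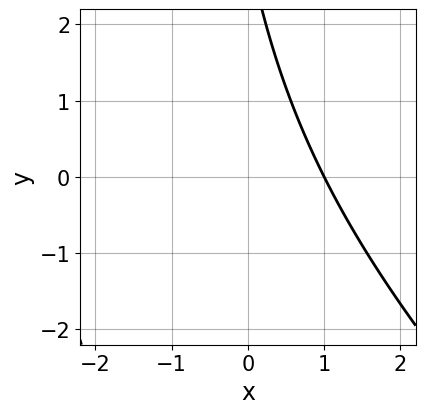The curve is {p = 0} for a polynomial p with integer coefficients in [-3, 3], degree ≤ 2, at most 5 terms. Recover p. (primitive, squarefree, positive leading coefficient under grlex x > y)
x^2 + x*y + 2*x + y - 3

(a) The degree is 2 — a generic line meets the curve in up to 2 points.
(b) From the axis intercepts and sections: it meets the x-axis at x = 1 (among the integer gridlines); no y-intercept at any integer in the box.
(c) Solving for integer coefficients yields p as stated.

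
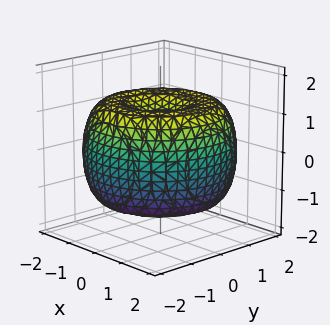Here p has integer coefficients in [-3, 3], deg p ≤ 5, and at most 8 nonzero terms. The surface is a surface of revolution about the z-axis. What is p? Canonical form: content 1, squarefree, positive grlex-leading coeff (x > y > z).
x^4 + 2*x^2*y^2 + y^4 - 3*x^2 - 3*y^2 + 3*z^2 - 3

(a) The degree is 4 — the shape is more complex than any degree-3 surface.
(b) By symmetry, the surface is invariant under rotation about z: p = q(x² + y², z).
(c) Reading off the gridlines: the z-axis gridline crossings are at z ∈ {-1, 1}; a circular section at z = 1 has radius between 1 and 2.
(d) Fitting integer coefficients to these (and the overall shape) gives p.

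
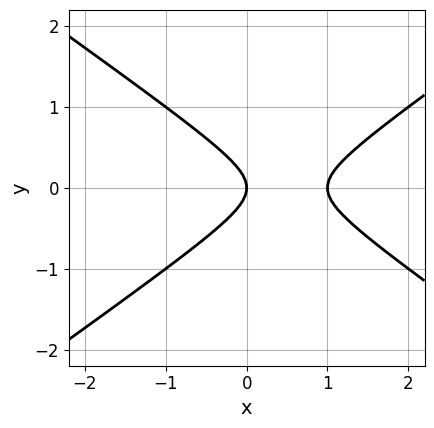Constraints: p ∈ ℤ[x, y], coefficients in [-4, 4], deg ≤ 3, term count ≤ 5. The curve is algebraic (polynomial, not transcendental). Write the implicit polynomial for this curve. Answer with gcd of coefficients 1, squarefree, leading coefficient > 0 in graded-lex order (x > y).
First, the degree is 2 — the shape is more complex than any degree-1 curve.
Then, symmetries: the y ↦ −y reflection is a symmetry, so y appears only in even powers.
Next, checking where it meets the axes: among the integer gridlines, it crosses the x-axis at x ∈ {0, 1}; one y-axis crossing is at y = 0.
Finally, matching integer coefficients to the picture gives p.

x^2 - 2*y^2 - x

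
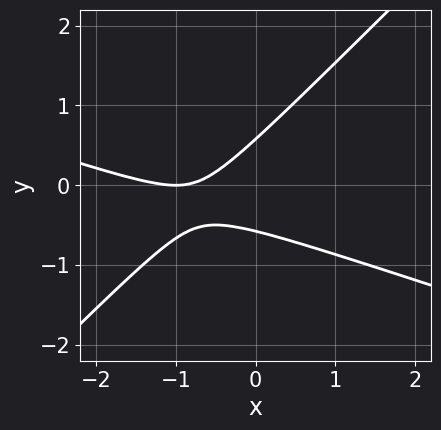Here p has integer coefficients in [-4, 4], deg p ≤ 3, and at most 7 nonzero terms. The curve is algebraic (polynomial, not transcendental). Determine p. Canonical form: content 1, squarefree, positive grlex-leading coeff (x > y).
First, the degree is 2 — a generic line meets the curve in up to 2 points.
Next, against the integer gridlines: it meets the x-axis at x = -1 (among the integer gridlines).
Finally, together with the visible shape, these determine p as stated.

x^2 + 2*x*y - 3*y^2 + 2*x + 1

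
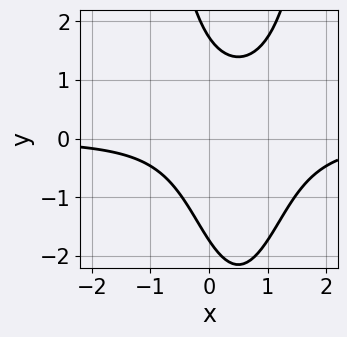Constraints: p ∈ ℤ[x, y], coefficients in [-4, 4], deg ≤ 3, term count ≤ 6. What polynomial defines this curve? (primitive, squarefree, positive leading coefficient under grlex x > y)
3*x^2*y - 3*x*y - y^2 + 3

deg p = 3. The shape is more complex than any degree-2 curve.
From the visible intercepts: the curve avoids every integer x-axis point in the box.
Together with the visible shape, these determine p as stated.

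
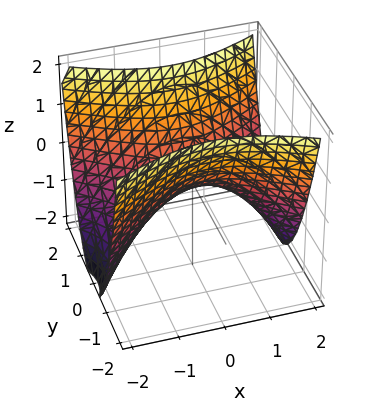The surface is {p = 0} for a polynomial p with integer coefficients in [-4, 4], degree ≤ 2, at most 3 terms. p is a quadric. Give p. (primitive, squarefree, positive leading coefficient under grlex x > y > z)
x^2 - 2*y^2 + 2*z

The degree is 2 — a hyperbolic paraboloid; a quadric.
Symmetries: mirror symmetry x ↦ −x ⇒ only even powers of x; it's symmetric under y → −y, forcing even powers of y.
From the axis intercepts and sections: it meets the y-axis at y = 0 (among the integer gridlines); one x-axis crossing is at x = 0.
These observations pin down the coefficients.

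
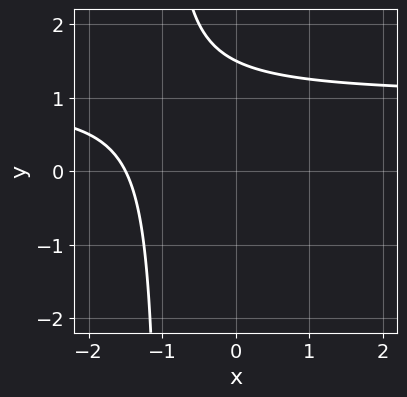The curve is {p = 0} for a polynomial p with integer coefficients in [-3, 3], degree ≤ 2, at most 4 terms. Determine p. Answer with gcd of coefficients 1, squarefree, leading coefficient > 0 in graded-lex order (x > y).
2*x*y - 2*x + 2*y - 3

(a) deg p = 2.
(b) The integer polynomial consistent with all of this is the stated p.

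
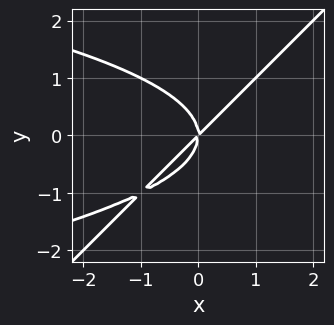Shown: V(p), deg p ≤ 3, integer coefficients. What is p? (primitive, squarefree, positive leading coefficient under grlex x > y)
x*y^2 - y^3 + x^2 - x*y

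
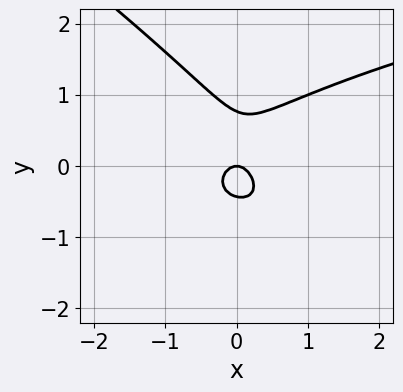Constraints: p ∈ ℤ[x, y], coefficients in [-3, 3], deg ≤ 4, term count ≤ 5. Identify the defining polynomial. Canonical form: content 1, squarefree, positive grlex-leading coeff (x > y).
First, the degree is 3 — the shape is more complex than any degree-2 curve.
Next, reading off the gridlines: one y-axis crossing is at y = 0; it crosses the x-axis at the gridline x = 0.
Finally, together with the visible shape, these determine p as stated.

2*x*y^2 + 3*y^3 - 3*x^2 - y^2 - y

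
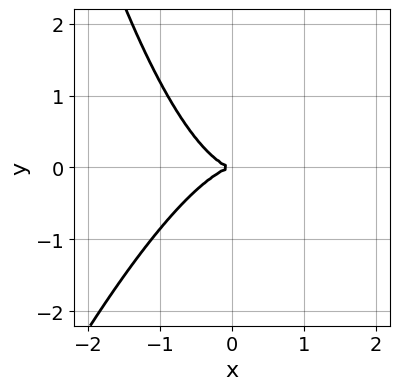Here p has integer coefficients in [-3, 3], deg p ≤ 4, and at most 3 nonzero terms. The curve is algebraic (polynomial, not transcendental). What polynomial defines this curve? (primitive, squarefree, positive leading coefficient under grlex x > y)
(a) Degree: no degree-2 curve has this shape, so deg p = 3.
(b) From the visible intercepts: it crosses the x-axis at the gridline x = 0; one y-axis crossing is at y = 0.
(c) Assembling these constraints gives the stated polynomial.

3*x^3 - x^2*y + 3*y^2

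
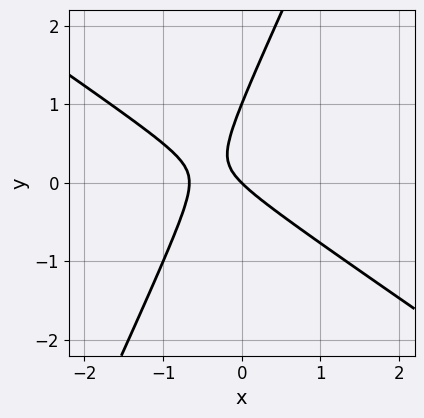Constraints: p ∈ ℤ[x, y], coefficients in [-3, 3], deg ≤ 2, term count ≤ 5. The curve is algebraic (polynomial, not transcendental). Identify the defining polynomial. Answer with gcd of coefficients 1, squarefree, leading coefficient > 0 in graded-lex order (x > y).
3*x^2 + 3*x*y - 2*y^2 + 2*x + 2*y

deg p = 2. No degree-1 curve has this shape.
Checking where it meets the axes: the y-axis gridline crossings are at y ∈ {0, 1}; it meets the x-axis at x = 0 (among the integer gridlines).
The integer polynomial consistent with all of this is the stated p.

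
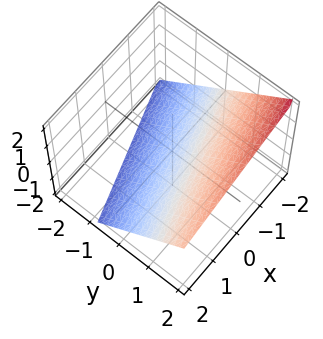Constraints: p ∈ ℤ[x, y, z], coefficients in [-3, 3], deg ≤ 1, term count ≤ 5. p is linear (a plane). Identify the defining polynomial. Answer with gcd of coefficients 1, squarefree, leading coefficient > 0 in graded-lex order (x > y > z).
x - 3*y + 3*z + 2

The degree is 1 — the surface is flat (a plane).
Against the integer gridlines: it crosses the x-axis at the gridline x = -2.
Putting this together gives p.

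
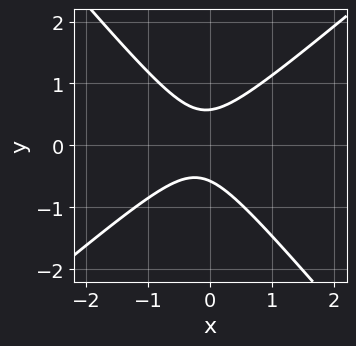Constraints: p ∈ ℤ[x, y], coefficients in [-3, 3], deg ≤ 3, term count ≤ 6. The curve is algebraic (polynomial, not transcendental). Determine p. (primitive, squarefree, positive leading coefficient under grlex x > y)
3*x^2 - x*y - 3*y^2 + x + 1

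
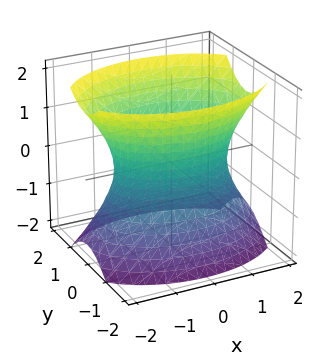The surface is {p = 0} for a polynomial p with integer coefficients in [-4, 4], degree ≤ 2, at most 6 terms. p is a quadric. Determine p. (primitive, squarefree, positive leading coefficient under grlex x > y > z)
x^2 + 2*y^2 - z^2 - 2

Degree: an hourglass — one-sheet hyperboloid; a quadric, so deg p = 2.
Symmetries: mirror symmetry y ↦ −y ⇒ only even powers of y; the z ↦ −z reflection is a symmetry, so z appears only in even powers; mirror symmetry x ↦ −x ⇒ only even powers of x.
Checking where it meets the axes: no z-intercept at any integer in the box; among the integer gridlines, it crosses the y-axis at y ∈ {-1, 1}.
Matching integer coefficients to the picture gives p.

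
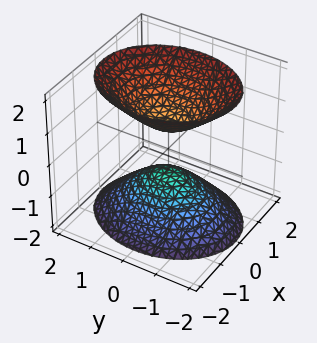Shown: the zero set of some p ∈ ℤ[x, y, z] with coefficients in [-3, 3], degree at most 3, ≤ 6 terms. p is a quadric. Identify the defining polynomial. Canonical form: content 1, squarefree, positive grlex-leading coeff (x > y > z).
3*x^2 + 2*y^2 - 2*z^2 + 1

1. The picture has 2 separate pieces. Treating them together as one polynomial.
2. The degree is 2 — two sheets facing apart; a quadric.
3. Symmetries: mirror symmetry x ↦ −x ⇒ only even powers of x; mirror symmetry z ↦ −z ⇒ only even powers of z; it's symmetric under y → −y, forcing even powers of y.
4. From the visible intercepts: no x-intercept at any integer in the box; the surface avoids every integer y-axis point in the box.
5. Assembling these constraints gives the stated polynomial.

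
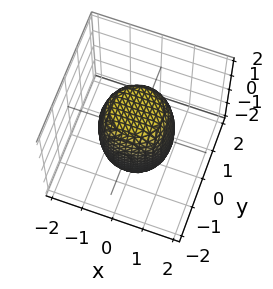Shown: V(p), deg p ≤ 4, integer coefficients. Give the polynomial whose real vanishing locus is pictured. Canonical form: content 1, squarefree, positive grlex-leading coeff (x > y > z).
First, deg p = 4.
Then, by symmetry, every cross-section ⟂ z is a circle, so x, y appear only via x² + y².
Next, observable constraints: a circular section at z = 1 has radius exactly 1.
Finally, these observations pin down the coefficients.

2*x^4 + 4*x^2*y^2 + 2*y^4 - x^2 - y^2 + z^2 - 2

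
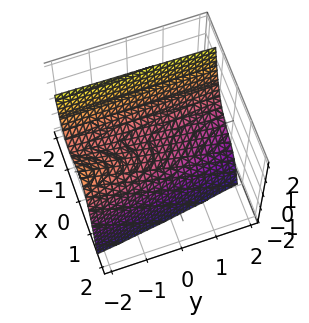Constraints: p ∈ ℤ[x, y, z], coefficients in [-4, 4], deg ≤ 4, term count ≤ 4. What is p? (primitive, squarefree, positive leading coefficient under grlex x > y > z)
First, the degree is 3 — the shape is more complex than any degree-2 surface.
Next, reading off the gridlines: it crosses the z-axis at the gridline z = 0; it meets the x-axis at x = 0 (among the integer gridlines); one y-axis crossing is at y = 0.
Finally, fitting integer coefficients to these (and the overall shape) gives p.

3*x^3 + x*y + y + 3*z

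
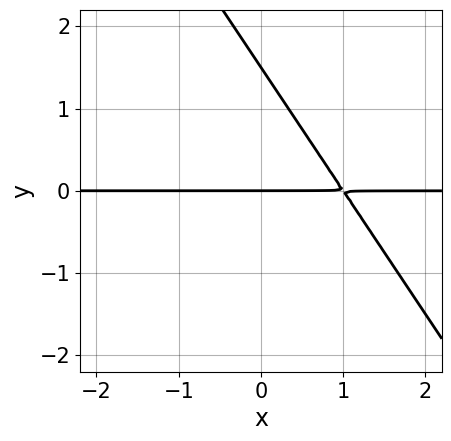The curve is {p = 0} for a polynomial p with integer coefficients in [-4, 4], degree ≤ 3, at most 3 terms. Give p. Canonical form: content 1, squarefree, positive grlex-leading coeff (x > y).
(a) The degree is 2 — no degree-1 curve has this shape.
(b) From the visible intercepts: every point of the x-axis in the box is on the curve; it meets the y-axis at y = 0 (among the integer gridlines).
(c) Solving for integer coefficients yields p as stated.

3*x*y + 2*y^2 - 3*y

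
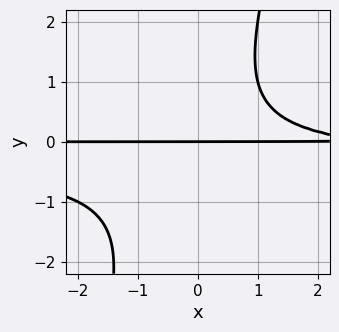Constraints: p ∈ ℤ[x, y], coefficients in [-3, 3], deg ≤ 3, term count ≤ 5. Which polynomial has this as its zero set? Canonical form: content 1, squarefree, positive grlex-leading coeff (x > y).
3*x*y^2 - y^3 + x*y - 3*y

The degree is 3 — a generic line meets the curve in up to 3 points.
From the visible intercepts: every point of the x-axis in the box is on the curve; it meets the y-axis at y = 0 (among the integer gridlines).
The integer polynomial consistent with all of this is the stated p.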